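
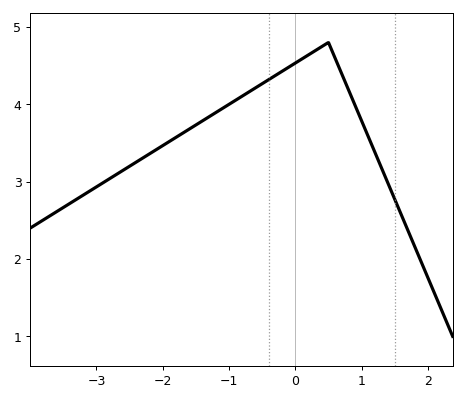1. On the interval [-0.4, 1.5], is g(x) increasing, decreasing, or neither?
neither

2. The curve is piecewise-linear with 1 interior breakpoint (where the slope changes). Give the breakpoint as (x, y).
(0.5, 4.8)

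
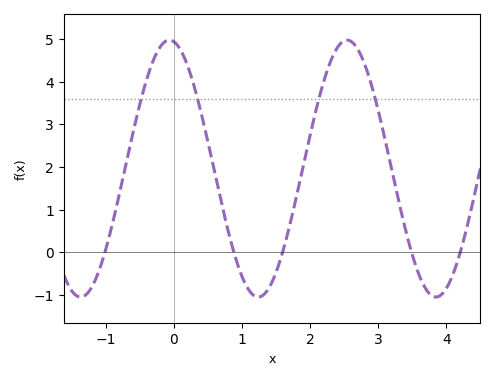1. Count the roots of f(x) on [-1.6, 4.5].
5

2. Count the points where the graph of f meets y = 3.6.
4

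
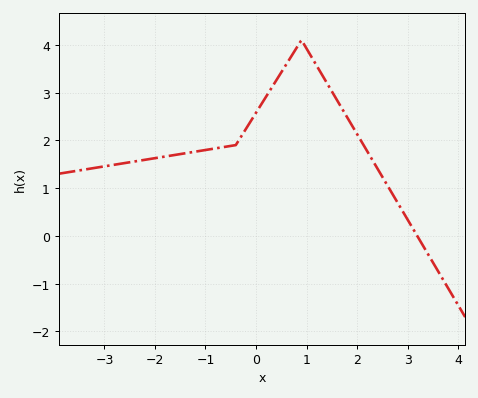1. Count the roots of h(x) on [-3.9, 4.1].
1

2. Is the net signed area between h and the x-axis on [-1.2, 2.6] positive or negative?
positive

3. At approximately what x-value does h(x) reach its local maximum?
1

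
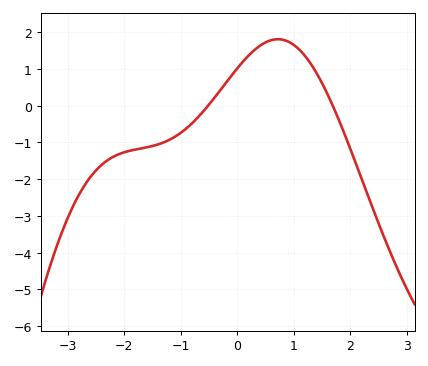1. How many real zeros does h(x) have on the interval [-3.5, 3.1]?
2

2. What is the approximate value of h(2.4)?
-2.8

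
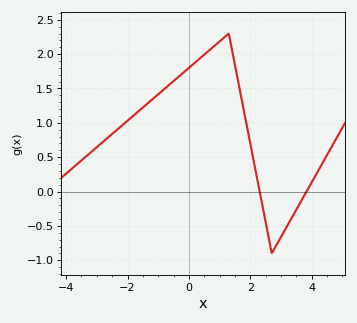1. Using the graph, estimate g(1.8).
1.16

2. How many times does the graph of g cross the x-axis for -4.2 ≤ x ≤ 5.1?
2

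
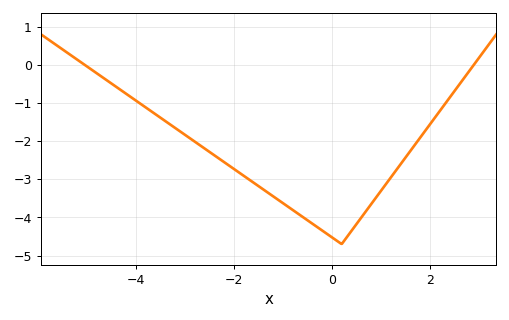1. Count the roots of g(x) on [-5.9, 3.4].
2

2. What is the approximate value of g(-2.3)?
-2.46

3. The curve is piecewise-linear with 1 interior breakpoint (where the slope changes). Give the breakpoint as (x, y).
(0.2, -4.7)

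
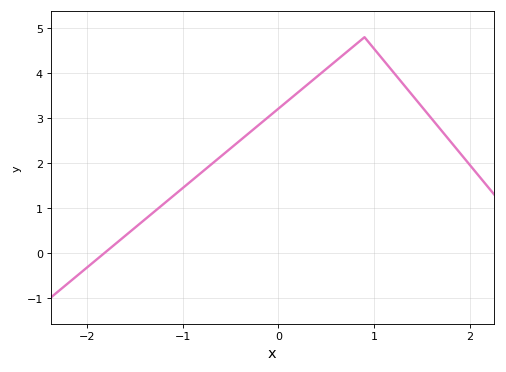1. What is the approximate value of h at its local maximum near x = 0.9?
4.8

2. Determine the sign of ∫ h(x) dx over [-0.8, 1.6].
positive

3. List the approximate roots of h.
-1.8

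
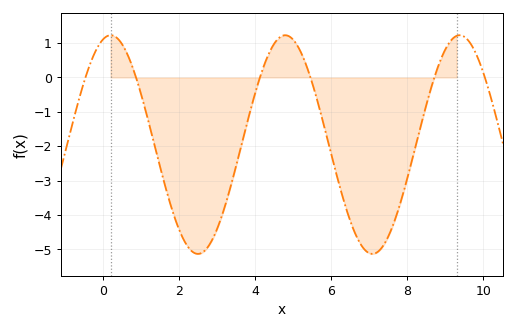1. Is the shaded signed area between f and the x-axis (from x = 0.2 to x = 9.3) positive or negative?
negative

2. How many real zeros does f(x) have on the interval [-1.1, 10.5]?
6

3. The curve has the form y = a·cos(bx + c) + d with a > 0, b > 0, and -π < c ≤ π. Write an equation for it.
y = 3.18cos(1.37x - 0.282) - 1.95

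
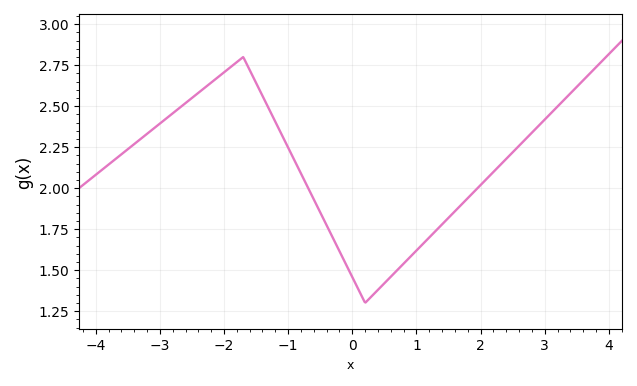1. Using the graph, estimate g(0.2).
1.3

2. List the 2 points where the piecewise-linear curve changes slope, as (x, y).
(-1.7, 2.8); (0.2, 1.3)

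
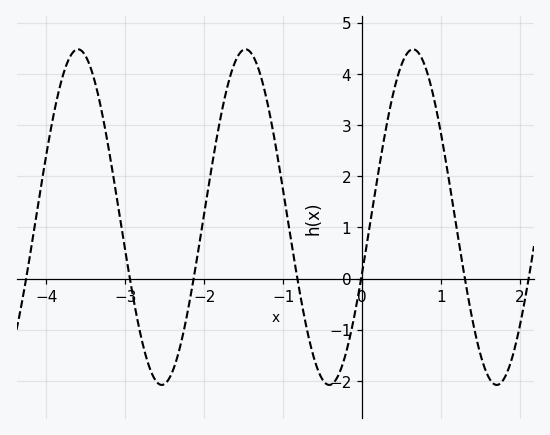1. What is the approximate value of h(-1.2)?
3.4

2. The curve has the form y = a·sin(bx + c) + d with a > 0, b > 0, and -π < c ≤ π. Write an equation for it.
y = 3.28sin(3x - 0.34) + 1.2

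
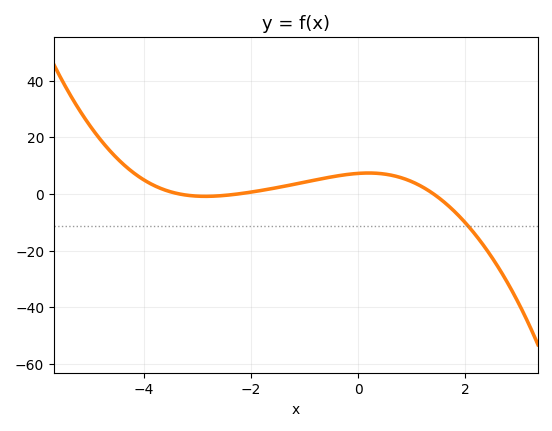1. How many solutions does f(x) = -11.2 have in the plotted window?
1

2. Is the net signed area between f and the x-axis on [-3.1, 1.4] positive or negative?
positive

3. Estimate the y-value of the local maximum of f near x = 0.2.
7.41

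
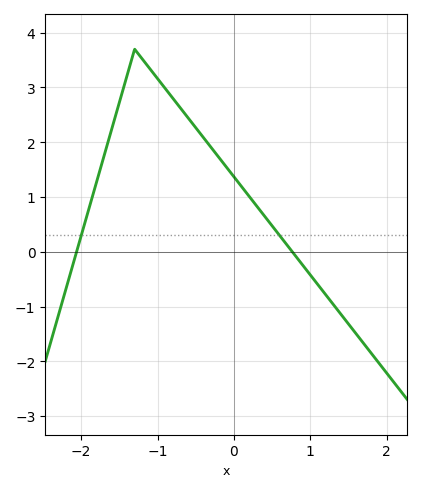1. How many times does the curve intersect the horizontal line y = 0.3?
2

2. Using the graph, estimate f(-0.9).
3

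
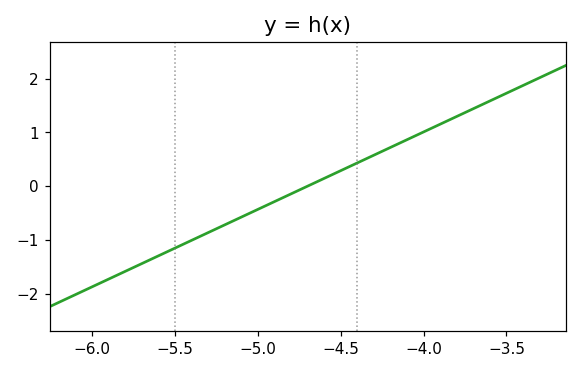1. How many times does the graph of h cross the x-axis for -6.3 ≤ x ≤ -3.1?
1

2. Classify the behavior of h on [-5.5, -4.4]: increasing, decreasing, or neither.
increasing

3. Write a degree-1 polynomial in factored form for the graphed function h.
y = 1.44(x + 4.7)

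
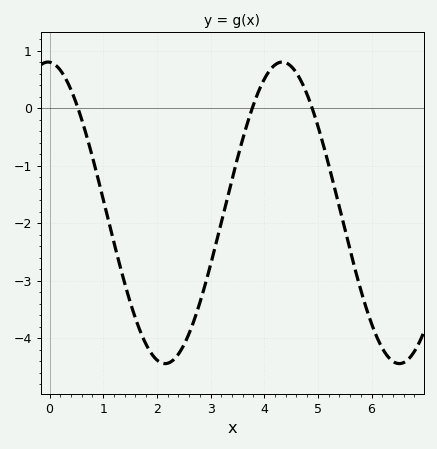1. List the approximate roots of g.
0.5, 3.8, 4.9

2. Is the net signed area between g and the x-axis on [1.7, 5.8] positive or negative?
negative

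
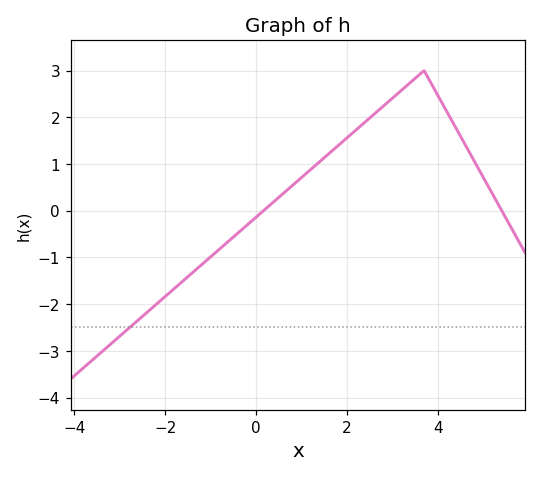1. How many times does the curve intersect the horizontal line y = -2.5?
1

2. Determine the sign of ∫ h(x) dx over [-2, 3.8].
positive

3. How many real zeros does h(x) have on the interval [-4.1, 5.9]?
2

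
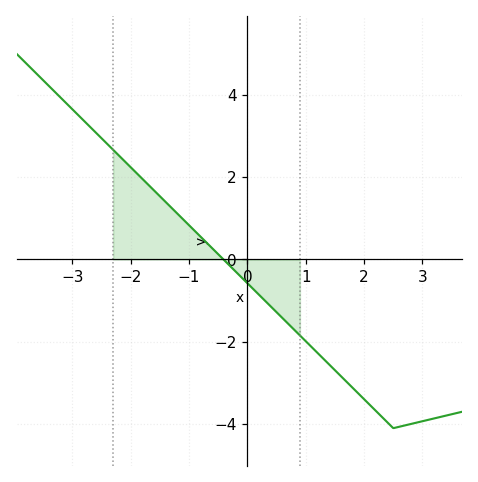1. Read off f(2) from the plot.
-3.4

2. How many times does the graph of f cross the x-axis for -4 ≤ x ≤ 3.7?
1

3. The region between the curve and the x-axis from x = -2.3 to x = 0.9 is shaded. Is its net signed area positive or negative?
positive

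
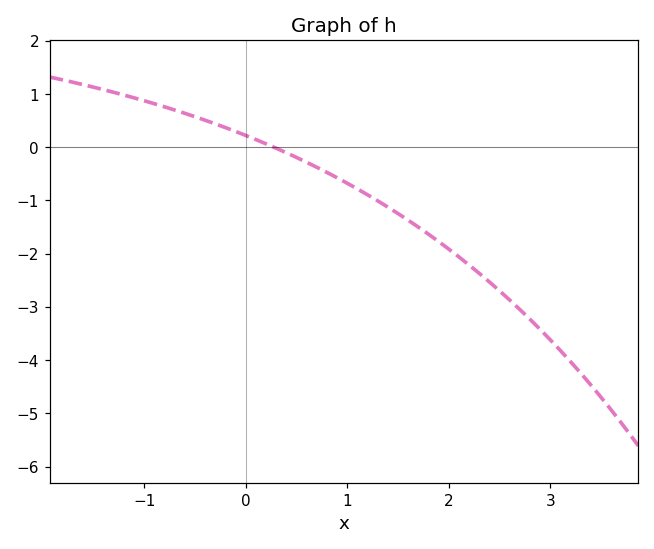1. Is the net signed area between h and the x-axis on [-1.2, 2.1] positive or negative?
negative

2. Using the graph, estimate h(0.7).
-0.4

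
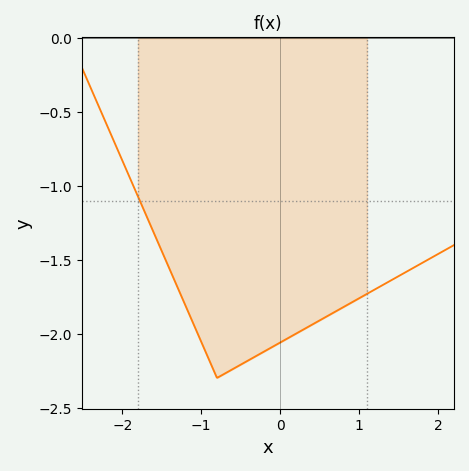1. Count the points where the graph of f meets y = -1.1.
1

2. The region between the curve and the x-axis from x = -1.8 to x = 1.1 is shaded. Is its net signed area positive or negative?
negative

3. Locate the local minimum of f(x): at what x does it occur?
-0.8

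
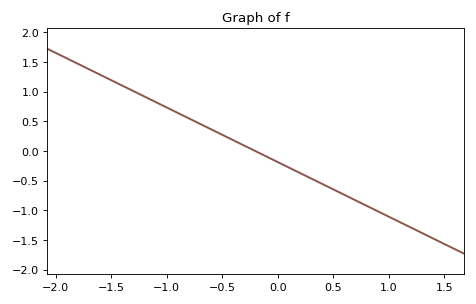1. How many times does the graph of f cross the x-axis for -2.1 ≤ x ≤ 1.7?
1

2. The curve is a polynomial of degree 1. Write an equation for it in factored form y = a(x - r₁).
y = -0.92(x + 0.2)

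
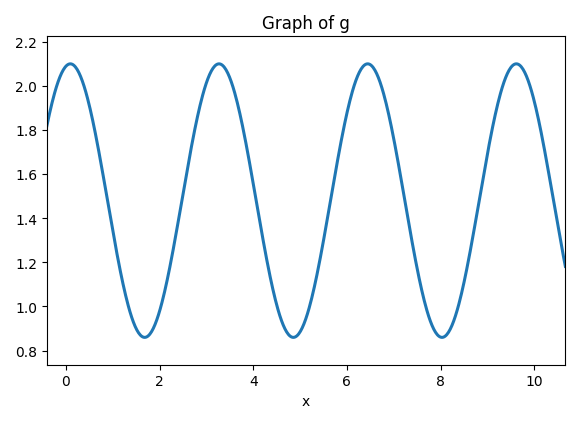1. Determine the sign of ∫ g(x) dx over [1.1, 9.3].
positive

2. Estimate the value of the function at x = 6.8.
1.96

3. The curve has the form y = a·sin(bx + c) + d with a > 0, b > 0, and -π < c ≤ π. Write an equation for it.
y = 0.62sin(2x + 1.4) + 1.48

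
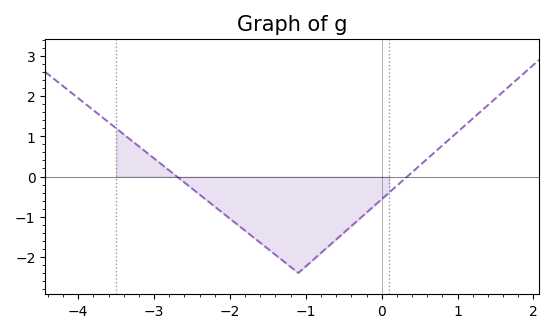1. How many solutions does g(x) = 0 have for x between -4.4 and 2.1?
2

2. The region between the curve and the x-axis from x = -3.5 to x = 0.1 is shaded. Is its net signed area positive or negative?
negative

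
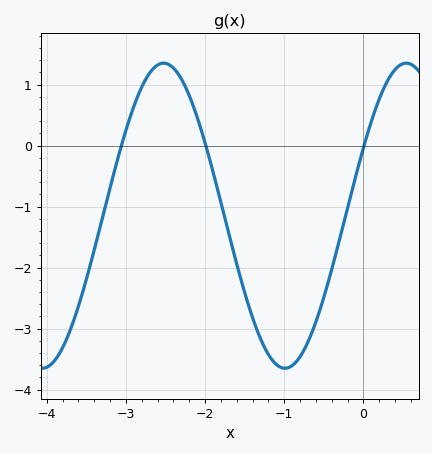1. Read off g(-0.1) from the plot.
-0.5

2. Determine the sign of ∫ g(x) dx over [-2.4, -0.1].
negative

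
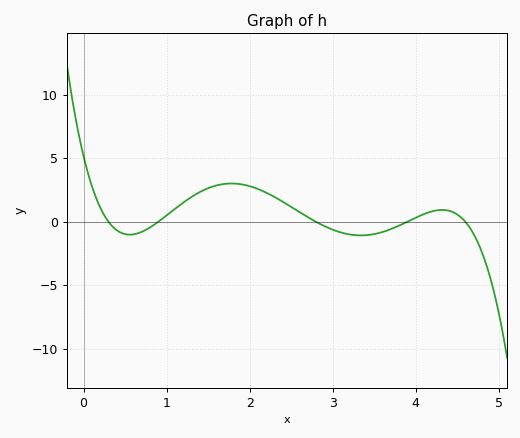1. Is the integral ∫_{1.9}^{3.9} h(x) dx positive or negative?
positive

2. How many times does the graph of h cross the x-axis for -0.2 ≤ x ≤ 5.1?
5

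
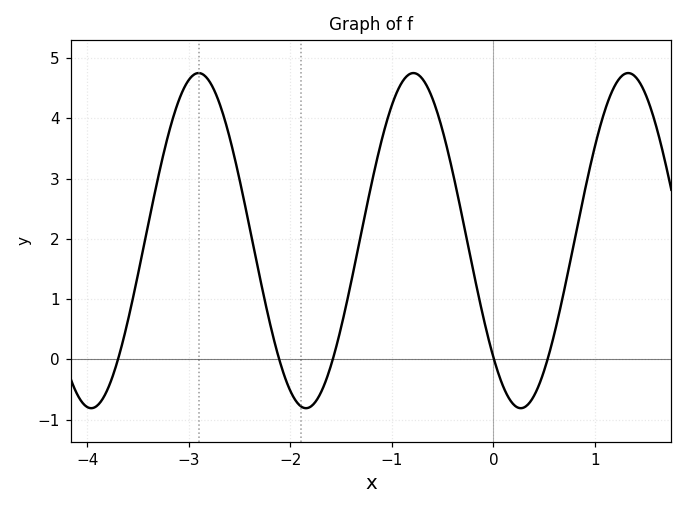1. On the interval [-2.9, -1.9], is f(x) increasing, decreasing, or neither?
decreasing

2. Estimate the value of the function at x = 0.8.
2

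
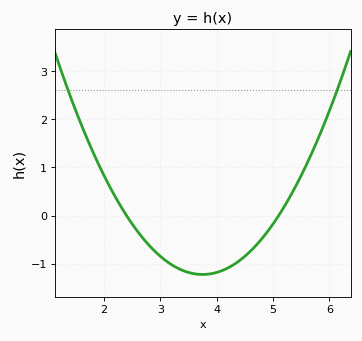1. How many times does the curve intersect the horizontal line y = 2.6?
2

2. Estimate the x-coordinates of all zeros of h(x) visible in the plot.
2.4, 5.1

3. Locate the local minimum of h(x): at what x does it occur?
3.75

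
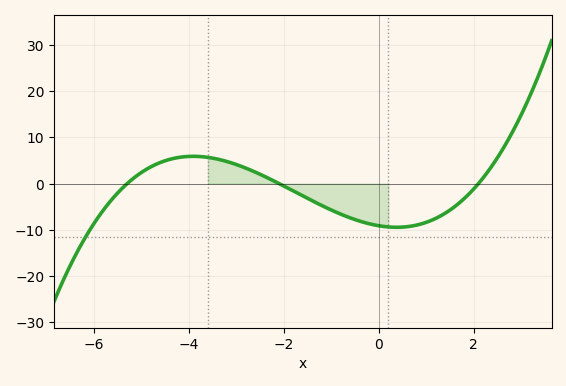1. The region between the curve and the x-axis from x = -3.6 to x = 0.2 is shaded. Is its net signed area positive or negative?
negative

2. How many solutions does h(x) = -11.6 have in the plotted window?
1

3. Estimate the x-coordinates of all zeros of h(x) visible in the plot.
-5.4, -2.2, 2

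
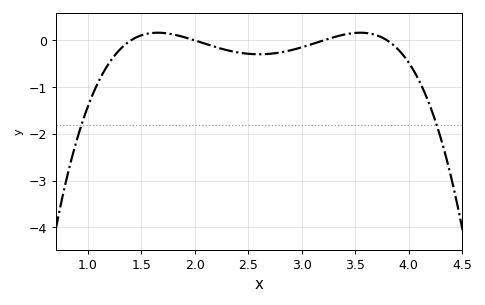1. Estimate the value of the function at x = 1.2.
-0.5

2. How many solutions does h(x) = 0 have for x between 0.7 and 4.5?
4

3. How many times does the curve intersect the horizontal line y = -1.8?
2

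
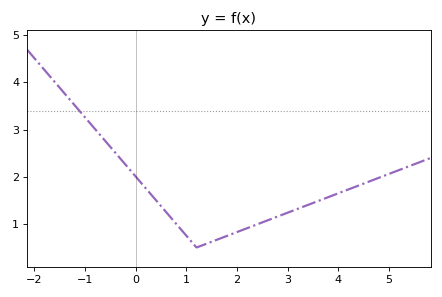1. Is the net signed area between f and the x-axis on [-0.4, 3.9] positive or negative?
positive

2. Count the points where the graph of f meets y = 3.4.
1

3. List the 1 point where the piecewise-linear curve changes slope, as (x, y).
(1.2, 0.5)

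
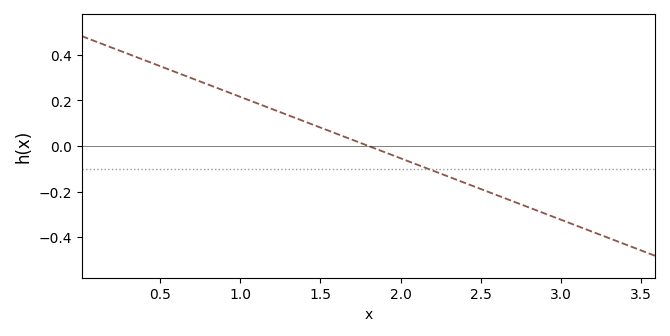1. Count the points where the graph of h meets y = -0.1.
1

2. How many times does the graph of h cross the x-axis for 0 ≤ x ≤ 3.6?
1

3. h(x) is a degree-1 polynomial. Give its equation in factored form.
y = -0.27(x - 1.8)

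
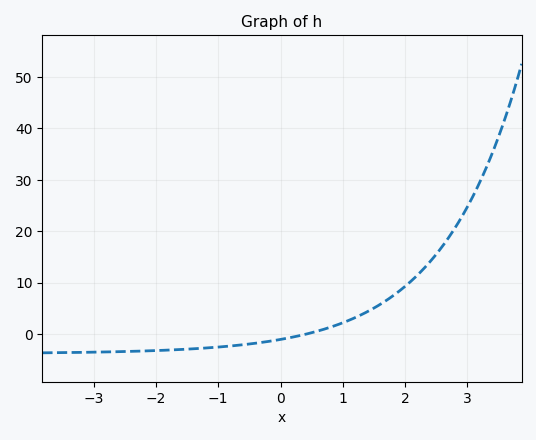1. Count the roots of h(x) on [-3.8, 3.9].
1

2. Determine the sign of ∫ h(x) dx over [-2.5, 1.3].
negative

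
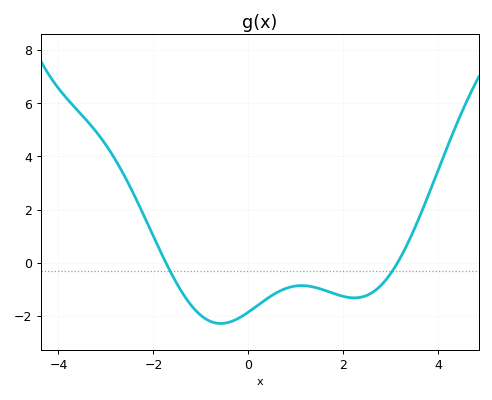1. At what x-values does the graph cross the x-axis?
-1.74, 3.14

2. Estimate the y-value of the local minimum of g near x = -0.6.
-2.28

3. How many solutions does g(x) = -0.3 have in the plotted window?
2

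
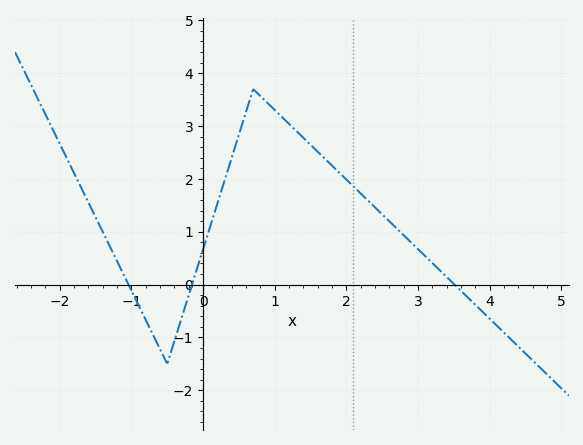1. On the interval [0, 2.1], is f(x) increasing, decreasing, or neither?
neither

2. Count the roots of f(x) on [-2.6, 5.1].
3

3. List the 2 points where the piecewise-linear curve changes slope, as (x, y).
(-0.5, -1.5); (0.7, 3.7)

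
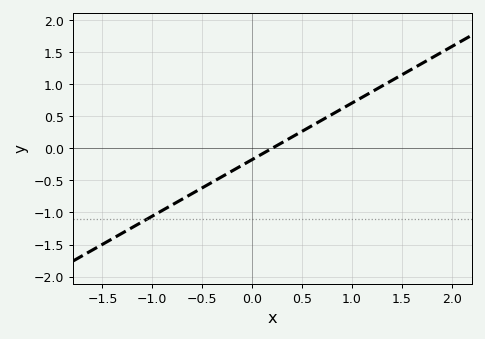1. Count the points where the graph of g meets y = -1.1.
1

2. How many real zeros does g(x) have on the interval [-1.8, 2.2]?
1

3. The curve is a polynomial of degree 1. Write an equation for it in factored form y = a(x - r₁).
y = 0.88(x - 0.2)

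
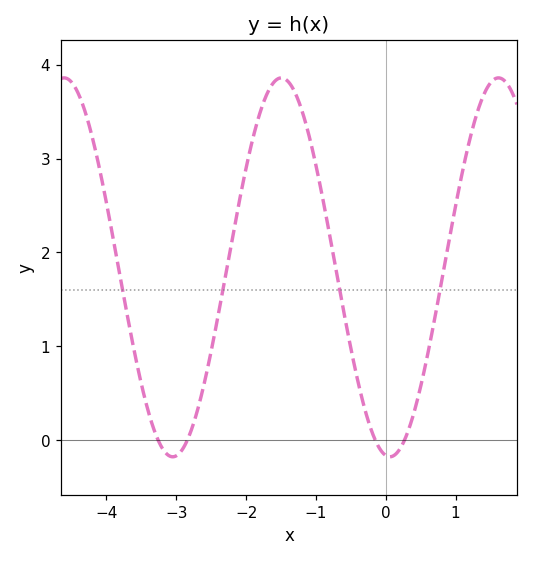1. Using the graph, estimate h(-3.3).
0.07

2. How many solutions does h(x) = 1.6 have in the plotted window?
4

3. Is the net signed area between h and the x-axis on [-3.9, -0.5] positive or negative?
positive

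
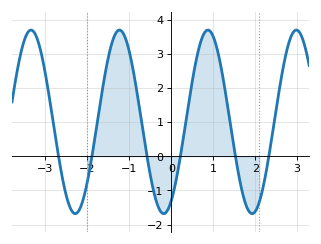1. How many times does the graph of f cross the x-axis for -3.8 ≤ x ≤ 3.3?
6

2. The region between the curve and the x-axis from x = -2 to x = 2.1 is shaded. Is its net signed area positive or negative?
positive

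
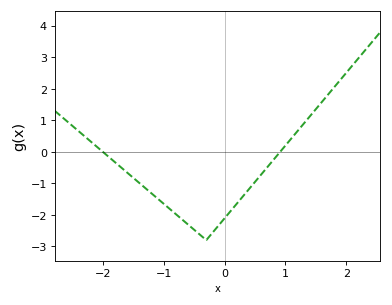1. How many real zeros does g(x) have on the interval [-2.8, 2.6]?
2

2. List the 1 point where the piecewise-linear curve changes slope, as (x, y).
(-0.3, -2.8)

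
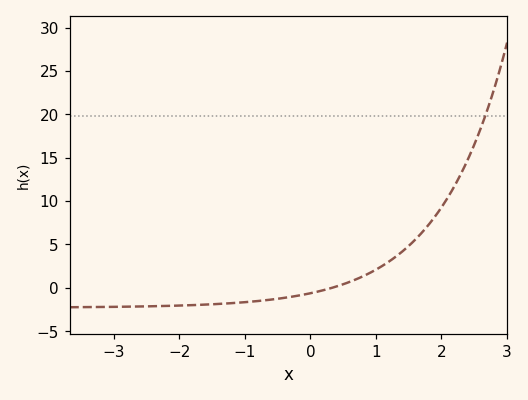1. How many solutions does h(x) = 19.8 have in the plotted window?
1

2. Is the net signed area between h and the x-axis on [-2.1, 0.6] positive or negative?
negative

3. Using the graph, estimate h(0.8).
1.33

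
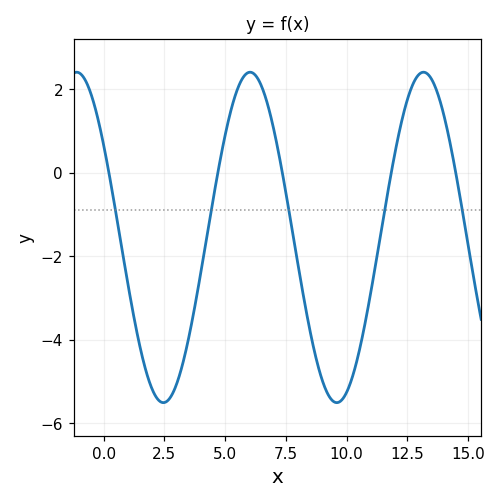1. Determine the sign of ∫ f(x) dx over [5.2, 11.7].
negative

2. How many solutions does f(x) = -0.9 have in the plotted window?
5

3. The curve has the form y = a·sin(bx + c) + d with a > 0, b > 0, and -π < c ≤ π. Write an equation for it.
y = 3.96sin(0.88x + 2.5) - 1.55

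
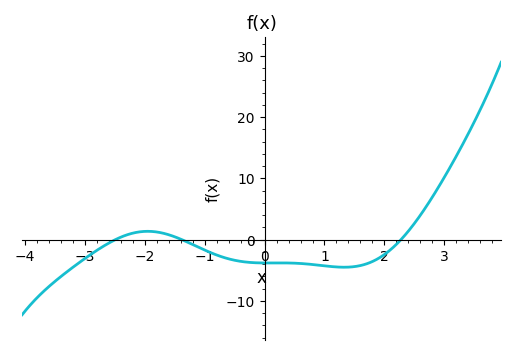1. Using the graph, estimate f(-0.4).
-4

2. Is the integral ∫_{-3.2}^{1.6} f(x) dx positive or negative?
negative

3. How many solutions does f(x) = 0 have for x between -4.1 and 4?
3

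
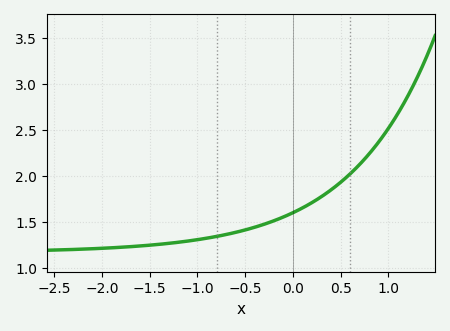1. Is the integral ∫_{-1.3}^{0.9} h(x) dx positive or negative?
positive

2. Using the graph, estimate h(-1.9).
1.22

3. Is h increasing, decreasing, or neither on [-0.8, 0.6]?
increasing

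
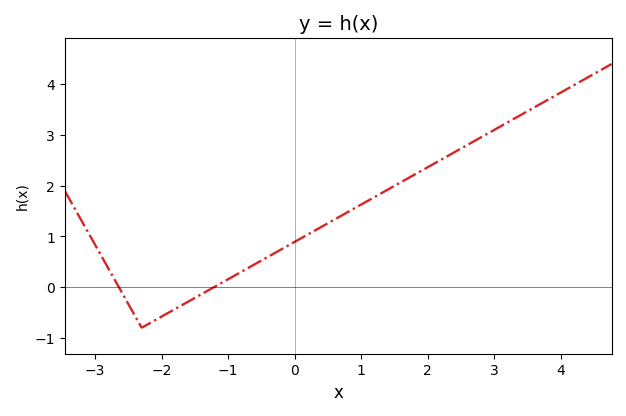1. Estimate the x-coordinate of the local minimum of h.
-2.4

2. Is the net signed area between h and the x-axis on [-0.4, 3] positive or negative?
positive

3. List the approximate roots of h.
-2.6, -1.2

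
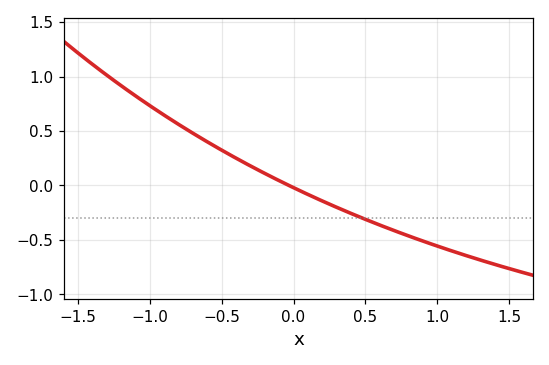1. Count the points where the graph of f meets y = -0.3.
1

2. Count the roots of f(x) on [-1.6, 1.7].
1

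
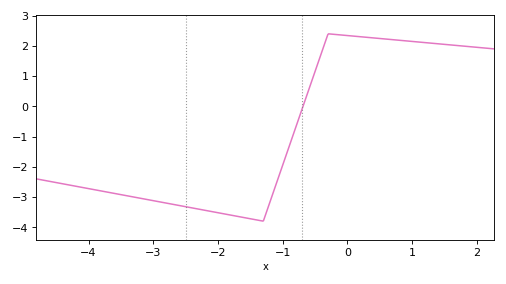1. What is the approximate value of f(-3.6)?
-2.9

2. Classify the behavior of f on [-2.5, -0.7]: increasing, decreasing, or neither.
neither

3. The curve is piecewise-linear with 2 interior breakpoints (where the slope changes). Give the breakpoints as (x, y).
(-1.3, -3.8); (-0.3, 2.4)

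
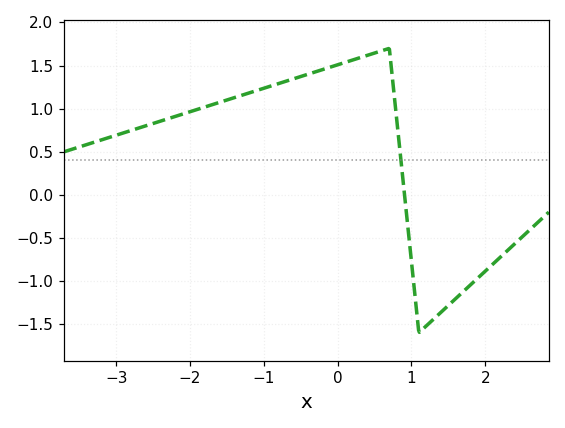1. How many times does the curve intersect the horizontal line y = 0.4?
1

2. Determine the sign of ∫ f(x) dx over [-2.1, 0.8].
positive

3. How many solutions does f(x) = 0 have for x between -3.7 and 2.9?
1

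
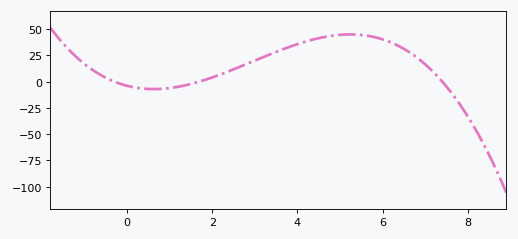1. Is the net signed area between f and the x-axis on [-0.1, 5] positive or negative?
positive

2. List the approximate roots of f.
-0.2, 1.8, 7.4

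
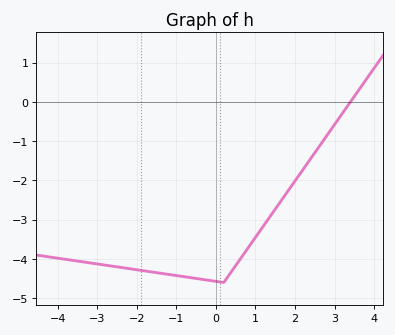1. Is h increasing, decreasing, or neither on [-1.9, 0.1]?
decreasing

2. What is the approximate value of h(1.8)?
-2.3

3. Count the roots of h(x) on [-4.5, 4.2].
1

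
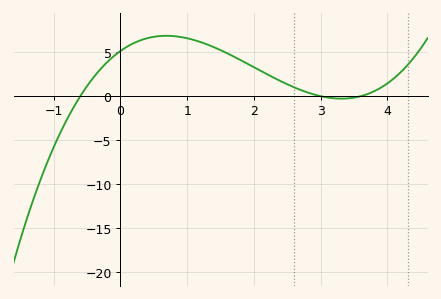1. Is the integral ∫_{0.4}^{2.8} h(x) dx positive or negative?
positive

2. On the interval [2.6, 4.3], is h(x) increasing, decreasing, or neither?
neither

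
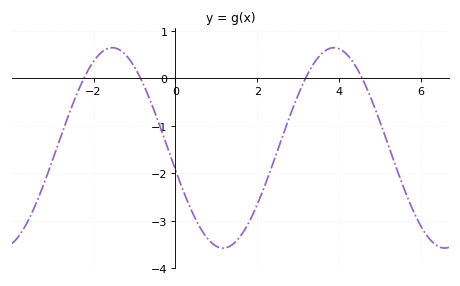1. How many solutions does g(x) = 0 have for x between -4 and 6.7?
4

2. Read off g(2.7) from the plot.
-1.03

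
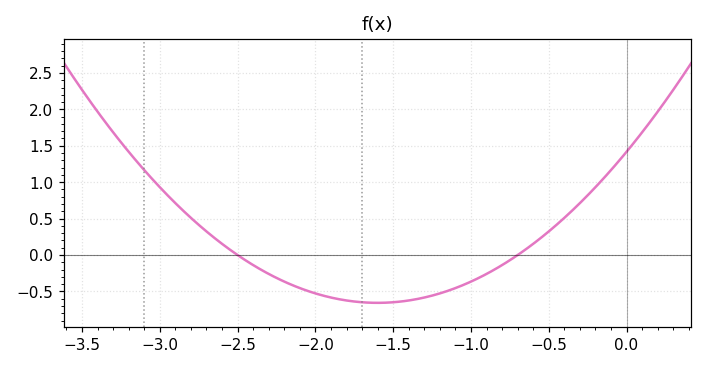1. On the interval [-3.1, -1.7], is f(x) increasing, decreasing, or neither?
decreasing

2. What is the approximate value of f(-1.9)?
-0.6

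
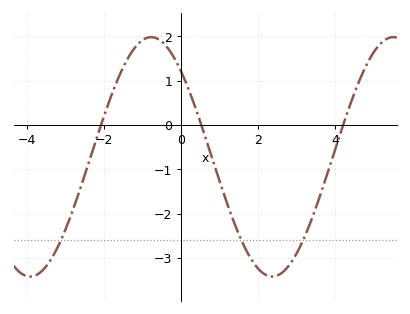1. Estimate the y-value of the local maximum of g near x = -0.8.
2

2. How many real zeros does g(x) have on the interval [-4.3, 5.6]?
3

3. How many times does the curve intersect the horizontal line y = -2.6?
3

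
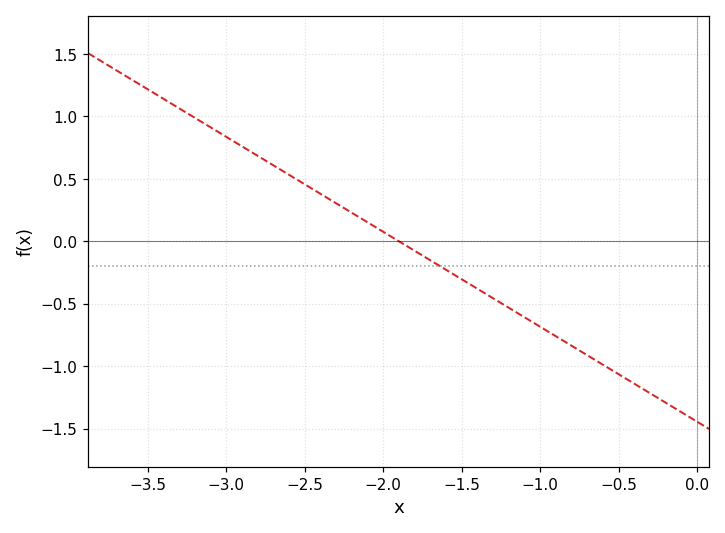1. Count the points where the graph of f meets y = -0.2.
1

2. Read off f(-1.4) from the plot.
-0.38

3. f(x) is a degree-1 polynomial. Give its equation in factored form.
y = -0.76(x + 1.9)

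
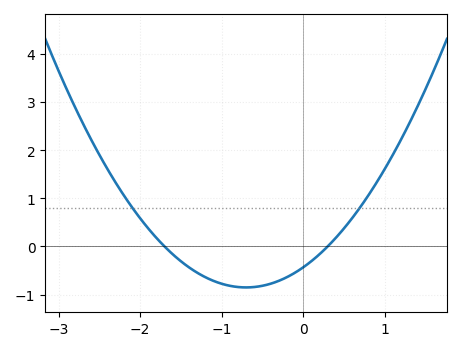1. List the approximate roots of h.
-1.7, 0.3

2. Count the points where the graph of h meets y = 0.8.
2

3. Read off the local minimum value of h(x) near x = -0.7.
-0.8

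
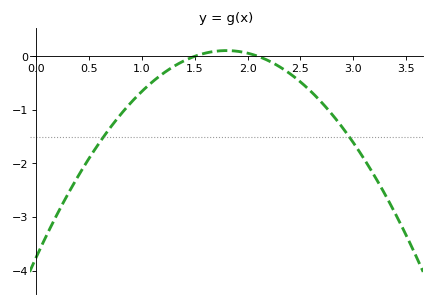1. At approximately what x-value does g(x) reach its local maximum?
1.8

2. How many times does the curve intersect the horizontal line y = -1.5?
2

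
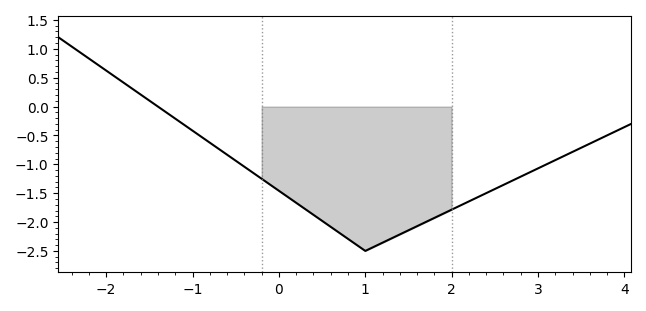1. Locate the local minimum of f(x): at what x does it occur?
1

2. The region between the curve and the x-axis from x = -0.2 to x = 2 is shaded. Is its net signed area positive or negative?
negative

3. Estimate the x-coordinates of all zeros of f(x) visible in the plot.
-1.4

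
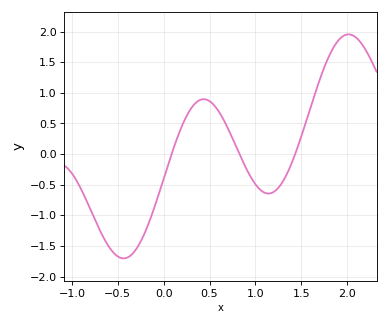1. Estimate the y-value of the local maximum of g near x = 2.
1.95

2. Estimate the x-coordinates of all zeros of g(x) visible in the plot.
0.1, 0.85, 1.45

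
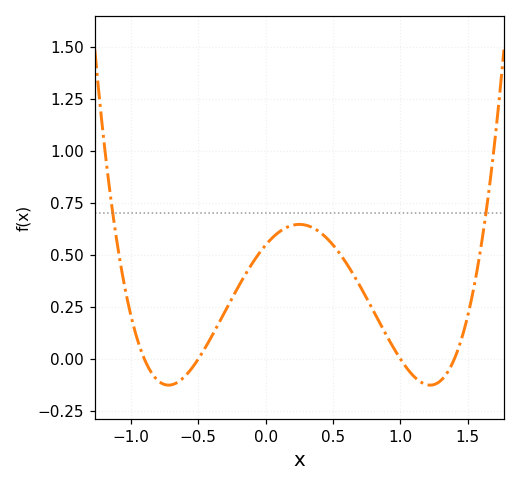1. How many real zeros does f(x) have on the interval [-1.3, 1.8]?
4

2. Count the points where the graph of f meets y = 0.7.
2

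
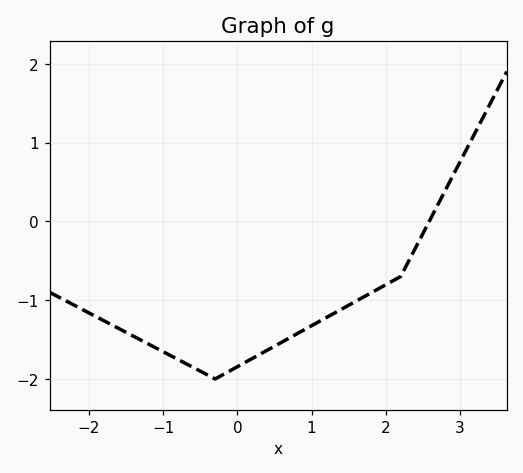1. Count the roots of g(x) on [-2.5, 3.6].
1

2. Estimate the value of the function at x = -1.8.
-1.3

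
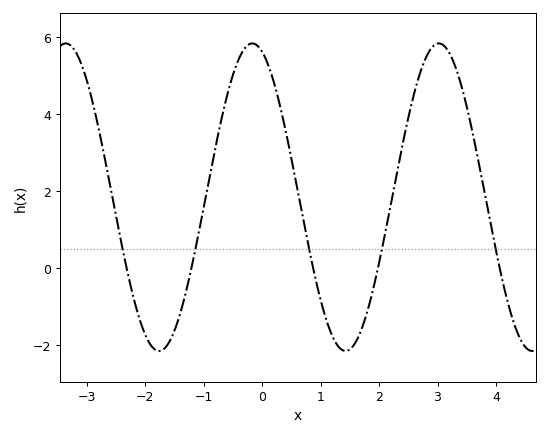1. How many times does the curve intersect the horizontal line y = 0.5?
5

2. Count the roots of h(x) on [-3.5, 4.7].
5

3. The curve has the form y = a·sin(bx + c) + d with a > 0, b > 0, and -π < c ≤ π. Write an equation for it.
y = 3.99sin(2x + 1.9) + 1.84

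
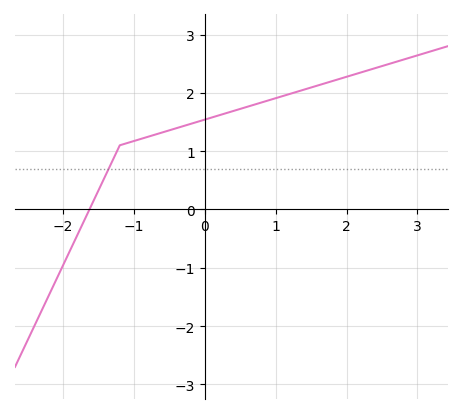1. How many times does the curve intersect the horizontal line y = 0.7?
1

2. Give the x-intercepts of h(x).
-1.6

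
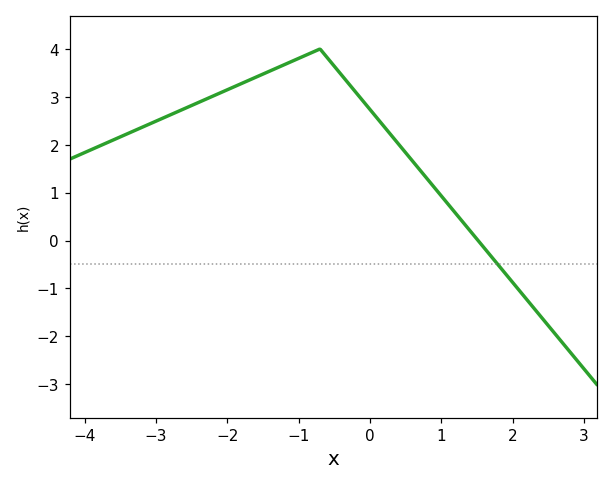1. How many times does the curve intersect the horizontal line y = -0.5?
1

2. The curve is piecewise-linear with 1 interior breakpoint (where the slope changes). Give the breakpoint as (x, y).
(-0.7, 4)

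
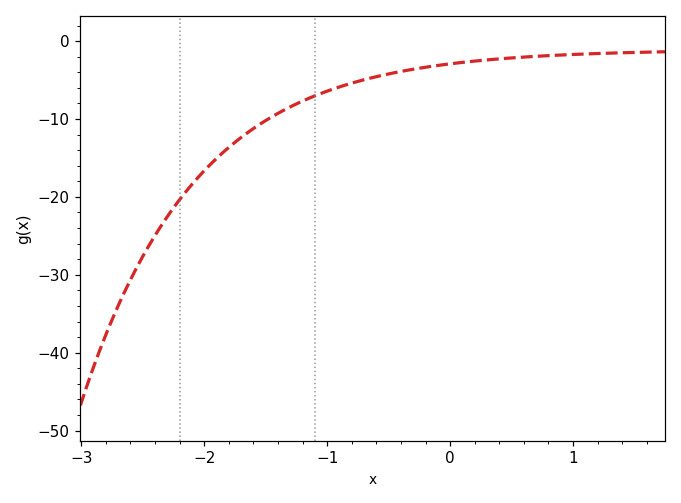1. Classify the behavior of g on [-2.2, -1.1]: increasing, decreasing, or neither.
increasing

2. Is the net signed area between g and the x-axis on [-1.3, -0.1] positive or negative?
negative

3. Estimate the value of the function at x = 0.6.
-2.05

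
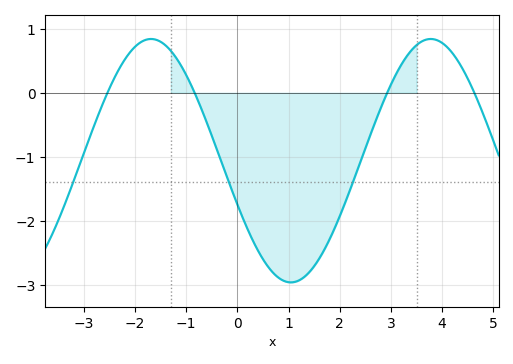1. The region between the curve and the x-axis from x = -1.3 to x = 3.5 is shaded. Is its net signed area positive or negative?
negative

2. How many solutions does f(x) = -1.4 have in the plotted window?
3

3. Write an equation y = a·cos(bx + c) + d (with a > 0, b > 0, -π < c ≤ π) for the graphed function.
y = 1.9cos(1.15x + 1.94) - 1.06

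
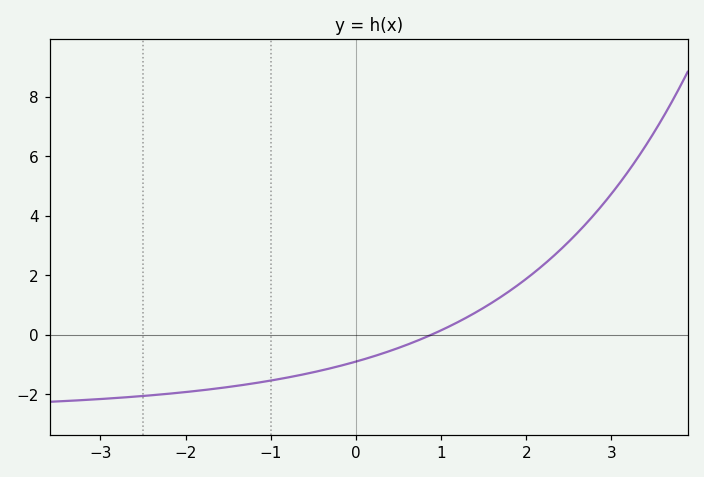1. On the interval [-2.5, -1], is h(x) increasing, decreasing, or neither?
increasing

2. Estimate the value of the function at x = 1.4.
0.732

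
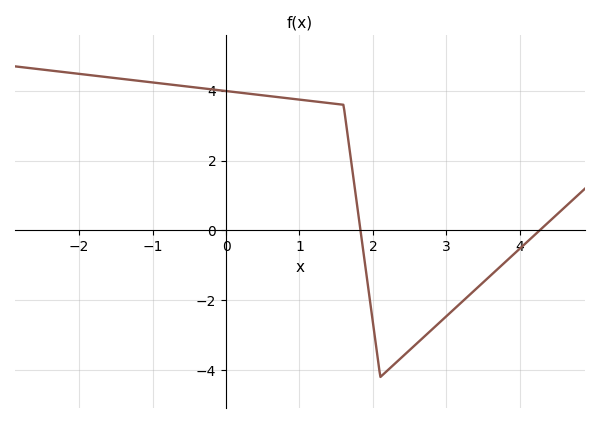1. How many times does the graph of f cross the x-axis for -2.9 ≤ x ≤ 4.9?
2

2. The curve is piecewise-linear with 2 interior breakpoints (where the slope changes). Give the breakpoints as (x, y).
(1.6, 3.6); (2.1, -4.2)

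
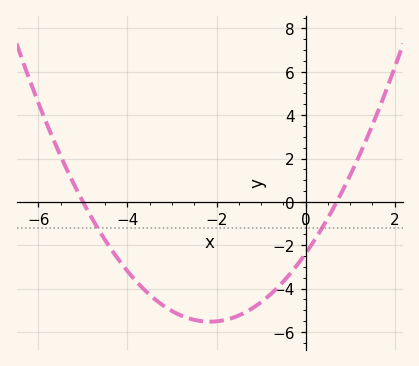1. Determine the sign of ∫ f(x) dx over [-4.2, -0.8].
negative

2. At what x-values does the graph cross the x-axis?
-5, 0.6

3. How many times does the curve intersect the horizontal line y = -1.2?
2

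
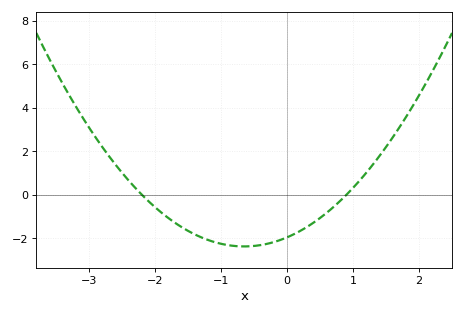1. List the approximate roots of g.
-2.2, 0.9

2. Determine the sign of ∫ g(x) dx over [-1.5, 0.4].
negative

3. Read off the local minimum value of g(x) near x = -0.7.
-2.4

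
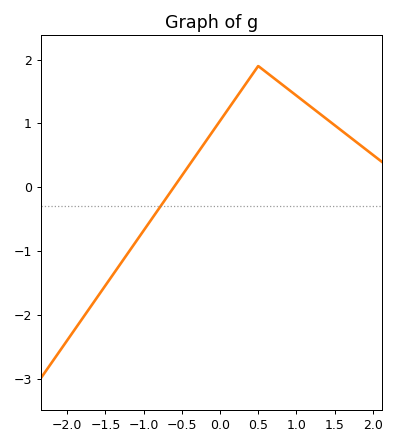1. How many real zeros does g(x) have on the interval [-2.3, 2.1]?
1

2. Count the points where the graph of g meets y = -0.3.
1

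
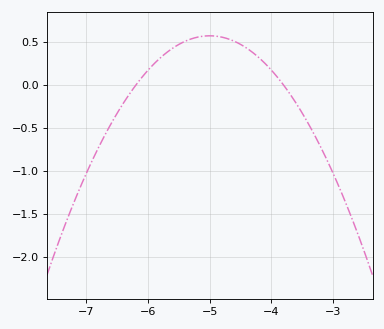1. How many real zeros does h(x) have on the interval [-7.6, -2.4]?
2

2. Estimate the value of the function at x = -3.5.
-0.324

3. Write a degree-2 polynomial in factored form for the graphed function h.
y = -0.4(x + 6.2)(x + 3.8)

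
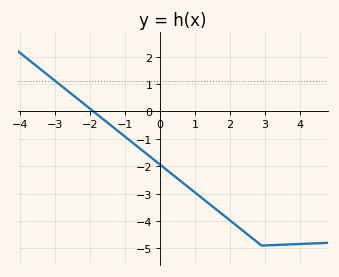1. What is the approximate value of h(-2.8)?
0.9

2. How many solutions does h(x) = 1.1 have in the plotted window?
1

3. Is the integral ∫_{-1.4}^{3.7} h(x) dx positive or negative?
negative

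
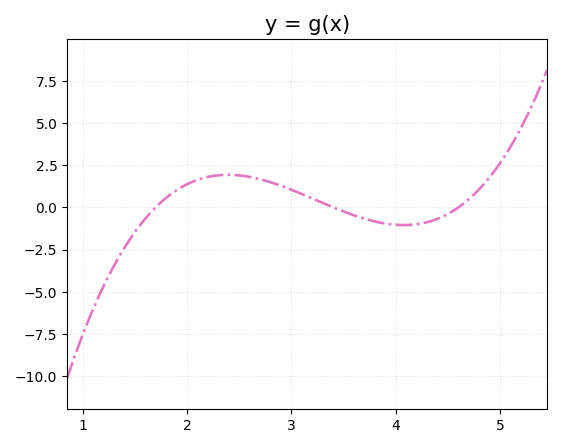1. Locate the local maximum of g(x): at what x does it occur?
2.4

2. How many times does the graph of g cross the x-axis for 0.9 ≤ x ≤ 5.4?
3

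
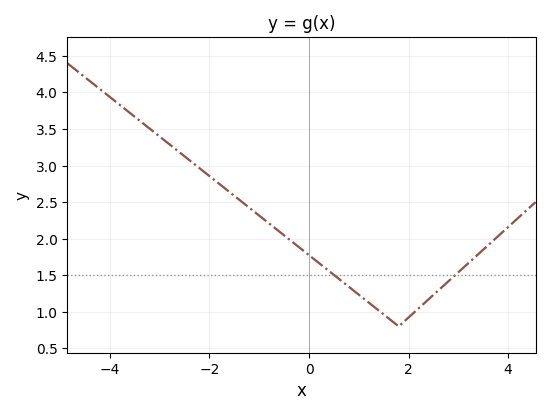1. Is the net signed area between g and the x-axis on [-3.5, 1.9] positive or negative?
positive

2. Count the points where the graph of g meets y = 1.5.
2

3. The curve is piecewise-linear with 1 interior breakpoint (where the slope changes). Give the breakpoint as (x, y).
(1.8, 0.8)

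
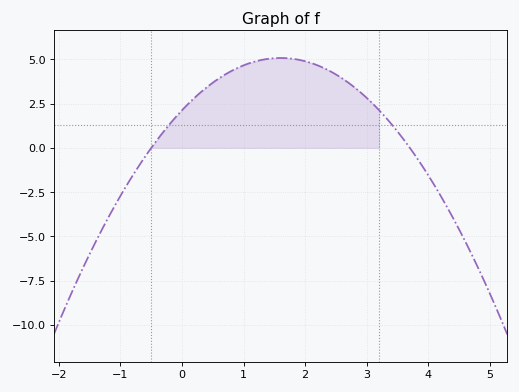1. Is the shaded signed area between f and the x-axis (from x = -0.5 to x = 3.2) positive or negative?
positive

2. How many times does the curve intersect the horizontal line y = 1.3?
2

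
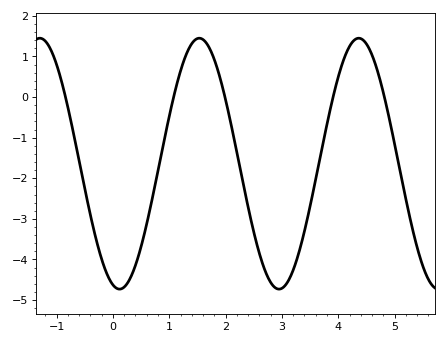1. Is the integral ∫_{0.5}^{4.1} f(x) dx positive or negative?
negative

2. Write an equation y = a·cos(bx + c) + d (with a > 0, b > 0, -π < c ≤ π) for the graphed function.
y = 3.09cos(2.22x + 2.88) - 1.64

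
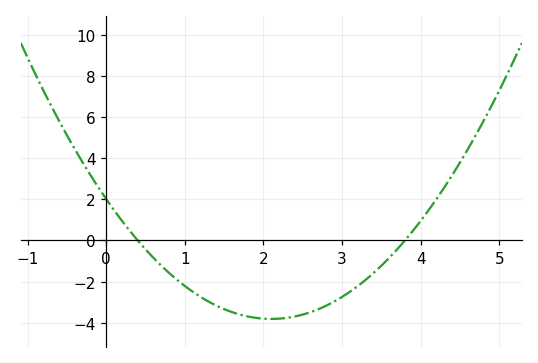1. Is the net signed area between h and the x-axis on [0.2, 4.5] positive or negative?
negative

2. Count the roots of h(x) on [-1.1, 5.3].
2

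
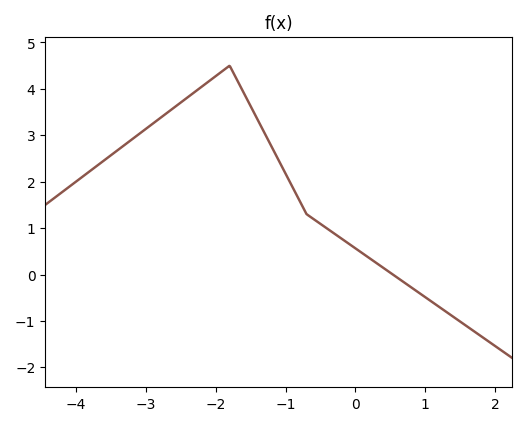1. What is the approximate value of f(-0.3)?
0.879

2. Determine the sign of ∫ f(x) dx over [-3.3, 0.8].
positive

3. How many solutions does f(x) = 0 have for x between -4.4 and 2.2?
1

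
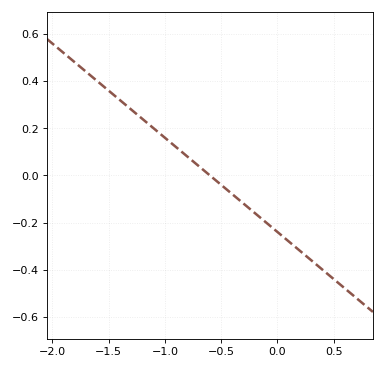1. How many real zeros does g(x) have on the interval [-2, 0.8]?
1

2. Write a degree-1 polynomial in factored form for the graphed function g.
y = -0.4(x + 0.6)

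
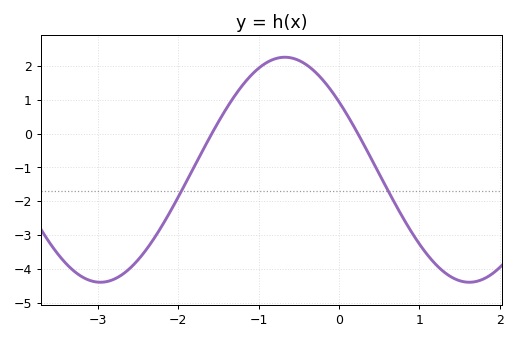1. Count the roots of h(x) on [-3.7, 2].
2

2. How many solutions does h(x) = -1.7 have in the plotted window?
2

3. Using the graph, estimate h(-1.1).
1.7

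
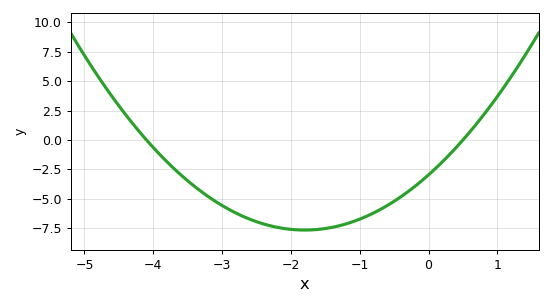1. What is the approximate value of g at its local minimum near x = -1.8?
-7.67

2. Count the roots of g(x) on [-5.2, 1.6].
2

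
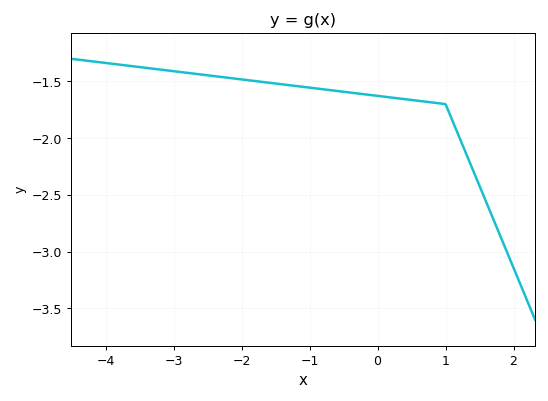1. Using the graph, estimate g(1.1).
-1.84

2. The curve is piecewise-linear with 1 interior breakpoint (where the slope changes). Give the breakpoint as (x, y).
(1, -1.7)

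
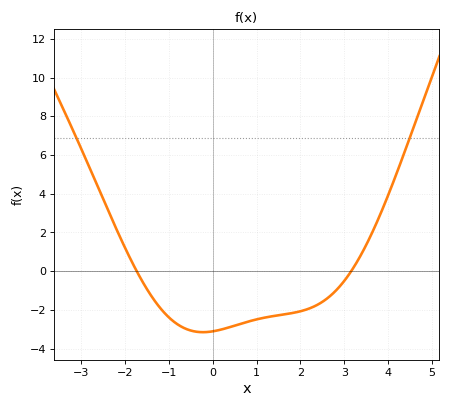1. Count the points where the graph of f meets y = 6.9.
2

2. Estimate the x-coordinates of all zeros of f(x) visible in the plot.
-1.73, 3.16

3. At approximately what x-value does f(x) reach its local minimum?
-0.221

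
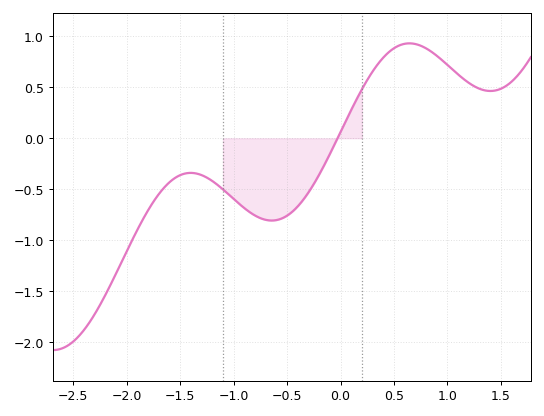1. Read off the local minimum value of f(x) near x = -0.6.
-0.8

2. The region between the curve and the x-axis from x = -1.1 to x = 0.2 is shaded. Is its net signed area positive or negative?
negative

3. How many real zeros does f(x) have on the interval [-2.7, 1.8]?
1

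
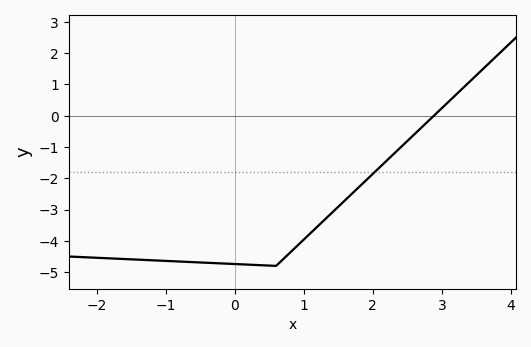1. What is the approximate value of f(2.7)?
-0.39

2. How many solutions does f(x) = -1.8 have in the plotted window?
1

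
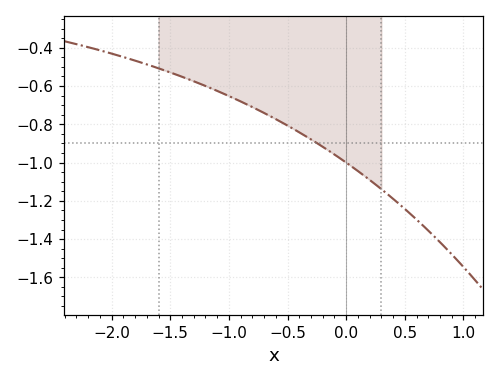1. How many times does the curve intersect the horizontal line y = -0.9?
1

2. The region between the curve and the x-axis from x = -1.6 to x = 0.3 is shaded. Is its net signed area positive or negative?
negative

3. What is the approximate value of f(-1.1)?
-0.62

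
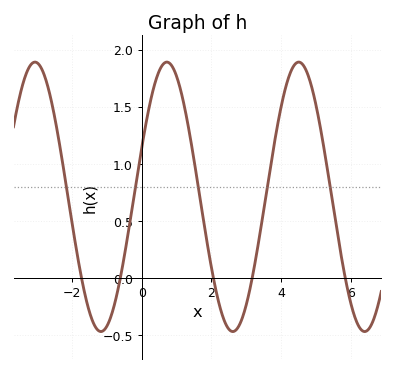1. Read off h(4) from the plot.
1.5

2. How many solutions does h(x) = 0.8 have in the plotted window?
5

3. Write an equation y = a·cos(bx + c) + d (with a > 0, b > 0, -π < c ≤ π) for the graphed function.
y = 1.18cos(1.7x - 1.2) + 0.71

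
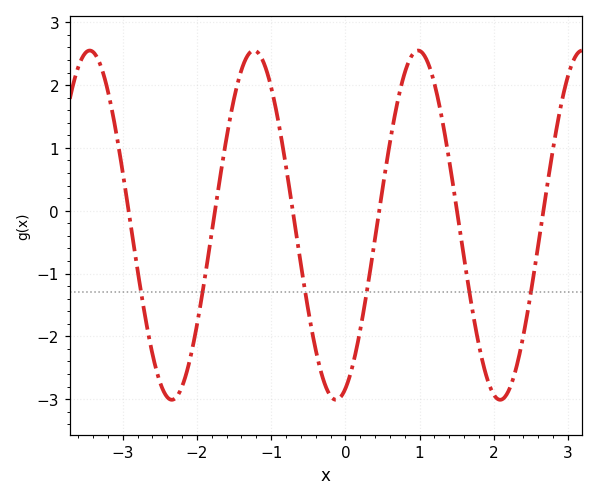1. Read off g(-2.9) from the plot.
-0.2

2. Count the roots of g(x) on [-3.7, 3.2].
6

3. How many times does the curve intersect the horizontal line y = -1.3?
6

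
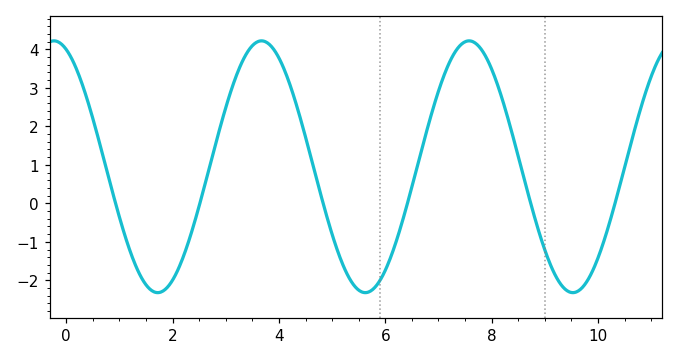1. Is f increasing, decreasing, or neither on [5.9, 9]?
neither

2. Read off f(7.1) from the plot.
3.3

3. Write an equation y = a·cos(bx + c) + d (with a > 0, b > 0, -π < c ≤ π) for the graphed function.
y = 3.27cos(1.6x + 0.37) + 0.95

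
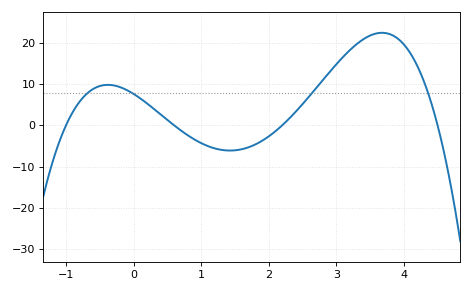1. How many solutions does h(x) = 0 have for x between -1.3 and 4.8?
4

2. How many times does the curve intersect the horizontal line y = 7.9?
4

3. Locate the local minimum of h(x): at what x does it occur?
1.43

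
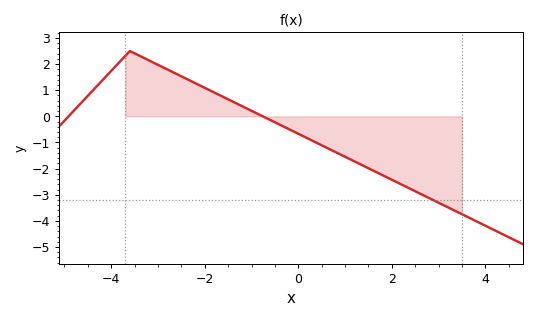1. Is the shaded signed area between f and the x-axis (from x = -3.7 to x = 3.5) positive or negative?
negative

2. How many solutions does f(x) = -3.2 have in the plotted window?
1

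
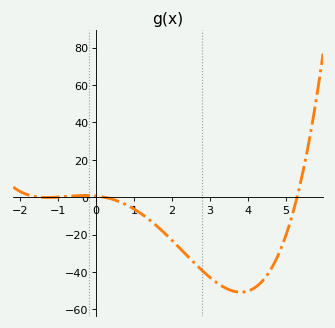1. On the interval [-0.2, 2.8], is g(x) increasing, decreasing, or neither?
decreasing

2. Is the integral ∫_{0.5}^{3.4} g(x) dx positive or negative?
negative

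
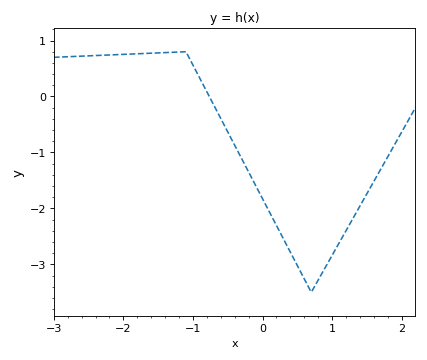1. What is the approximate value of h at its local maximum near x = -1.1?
0.8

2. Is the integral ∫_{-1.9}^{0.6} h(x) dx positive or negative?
negative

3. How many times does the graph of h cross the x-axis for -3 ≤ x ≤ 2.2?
1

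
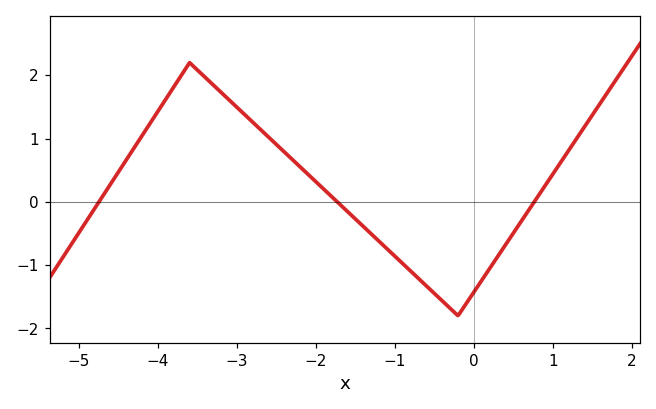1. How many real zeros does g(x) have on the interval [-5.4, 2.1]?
3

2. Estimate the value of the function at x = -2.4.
0.788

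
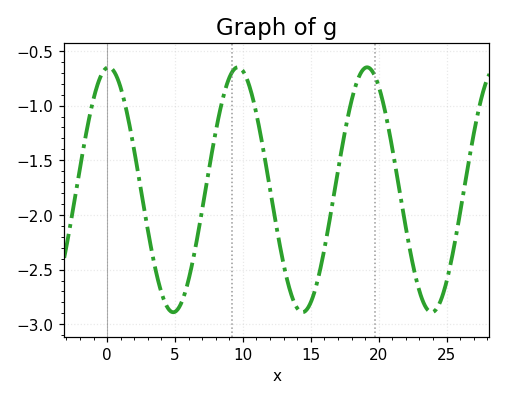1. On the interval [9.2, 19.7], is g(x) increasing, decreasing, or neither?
neither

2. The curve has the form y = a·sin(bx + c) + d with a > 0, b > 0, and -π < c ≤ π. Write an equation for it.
y = 1.12sin(0.66x + 1.5) - 1.77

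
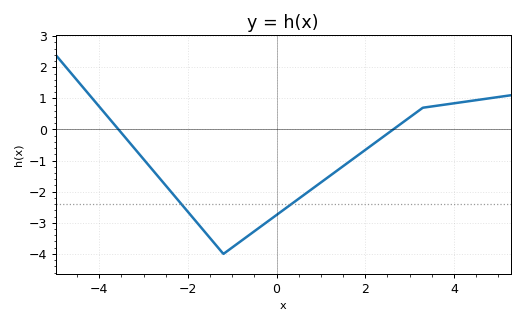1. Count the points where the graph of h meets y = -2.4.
2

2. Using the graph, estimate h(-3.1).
-0.8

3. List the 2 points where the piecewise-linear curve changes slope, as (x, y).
(-1.2, -4); (3.3, 0.7)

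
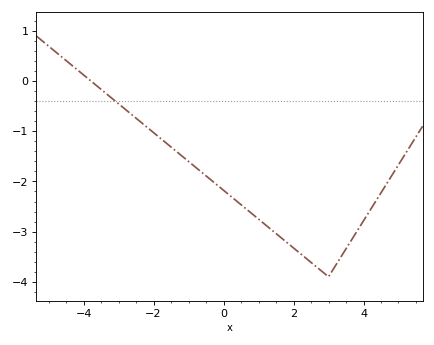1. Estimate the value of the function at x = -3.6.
-0.1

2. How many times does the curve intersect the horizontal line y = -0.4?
1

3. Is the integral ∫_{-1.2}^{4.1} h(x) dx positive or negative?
negative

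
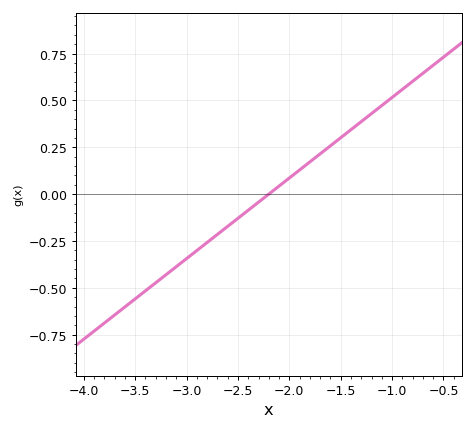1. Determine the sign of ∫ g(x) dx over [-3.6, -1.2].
negative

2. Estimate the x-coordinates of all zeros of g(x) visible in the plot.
-2.2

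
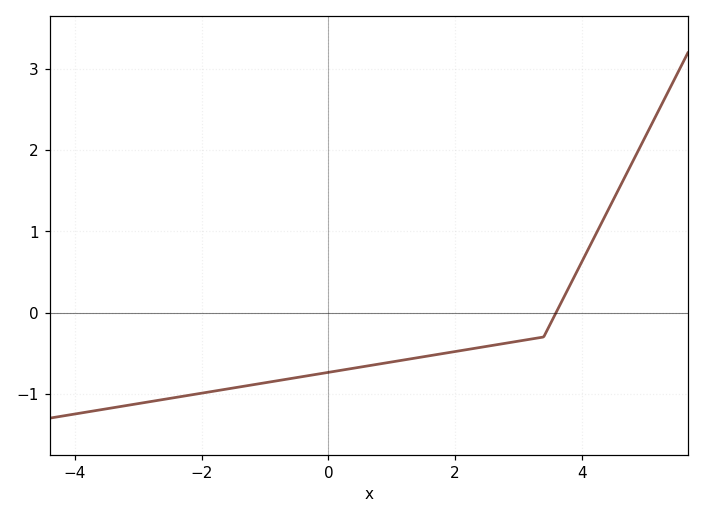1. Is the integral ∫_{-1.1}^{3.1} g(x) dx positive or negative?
negative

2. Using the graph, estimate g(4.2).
0.93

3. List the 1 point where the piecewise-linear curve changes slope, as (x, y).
(3.4, -0.3)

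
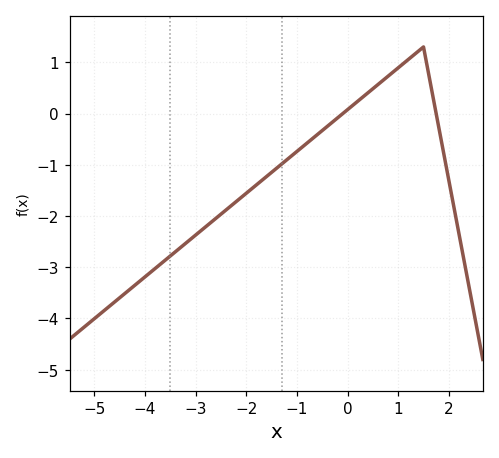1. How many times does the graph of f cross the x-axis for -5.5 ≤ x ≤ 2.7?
2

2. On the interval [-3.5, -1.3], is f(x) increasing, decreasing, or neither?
increasing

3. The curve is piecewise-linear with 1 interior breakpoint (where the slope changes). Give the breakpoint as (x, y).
(1.5, 1.3)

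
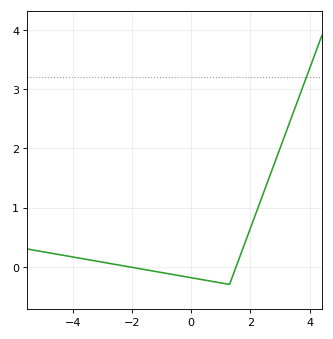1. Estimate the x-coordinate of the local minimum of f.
1.2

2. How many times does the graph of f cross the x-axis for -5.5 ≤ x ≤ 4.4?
2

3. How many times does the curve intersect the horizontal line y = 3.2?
1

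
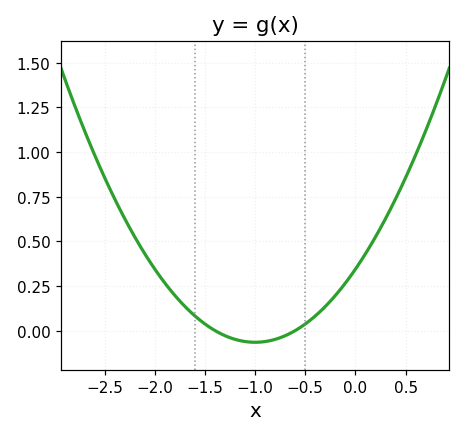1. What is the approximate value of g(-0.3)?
0.135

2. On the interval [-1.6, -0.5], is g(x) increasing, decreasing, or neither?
neither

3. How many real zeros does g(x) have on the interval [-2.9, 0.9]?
2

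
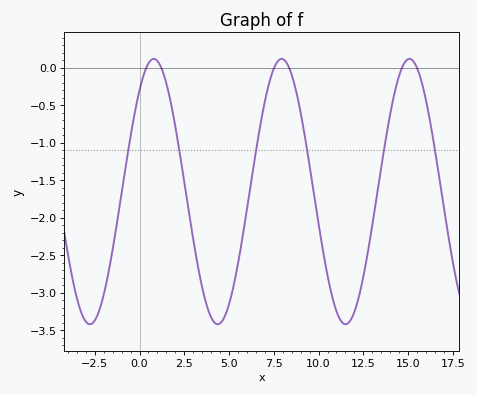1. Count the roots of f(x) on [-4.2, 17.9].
6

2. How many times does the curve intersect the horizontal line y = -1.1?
6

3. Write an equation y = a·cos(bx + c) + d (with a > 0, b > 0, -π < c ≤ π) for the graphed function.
y = 1.77cos(0.88x - 0.7) - 1.65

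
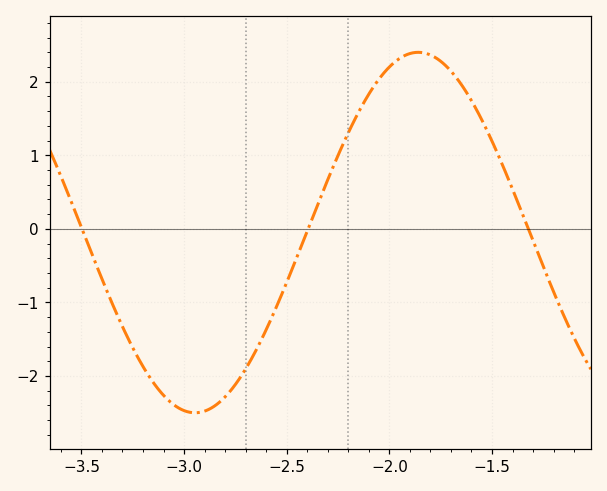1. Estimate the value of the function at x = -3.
-2.5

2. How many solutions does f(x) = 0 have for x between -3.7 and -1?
3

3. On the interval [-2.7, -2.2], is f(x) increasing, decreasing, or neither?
increasing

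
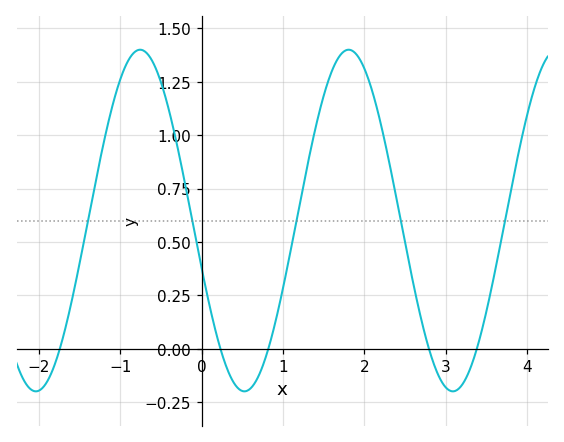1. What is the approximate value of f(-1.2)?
0.98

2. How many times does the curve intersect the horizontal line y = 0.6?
5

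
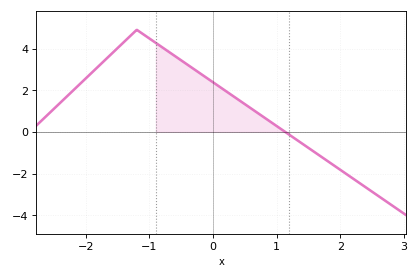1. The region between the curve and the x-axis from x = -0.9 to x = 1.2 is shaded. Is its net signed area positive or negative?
positive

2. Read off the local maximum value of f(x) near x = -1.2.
4.9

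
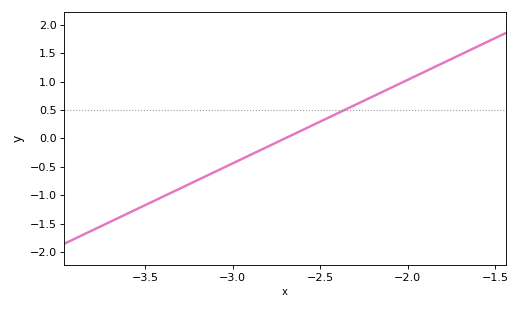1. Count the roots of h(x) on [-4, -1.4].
1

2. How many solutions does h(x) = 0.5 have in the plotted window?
1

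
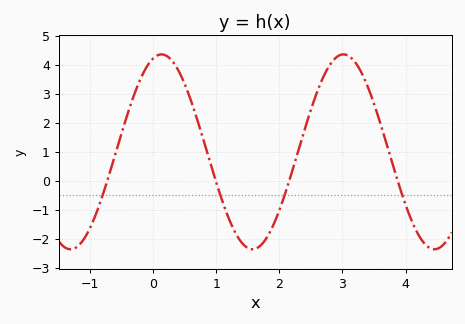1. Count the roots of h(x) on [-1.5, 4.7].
4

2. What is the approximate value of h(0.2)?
4.31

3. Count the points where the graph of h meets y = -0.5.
4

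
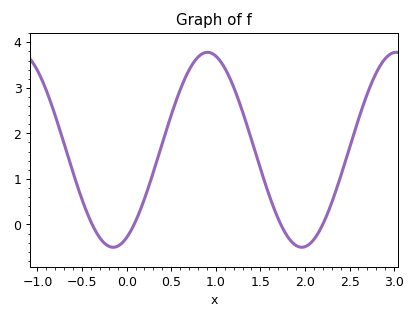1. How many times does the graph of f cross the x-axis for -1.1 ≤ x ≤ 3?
4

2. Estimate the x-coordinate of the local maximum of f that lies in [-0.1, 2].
0.907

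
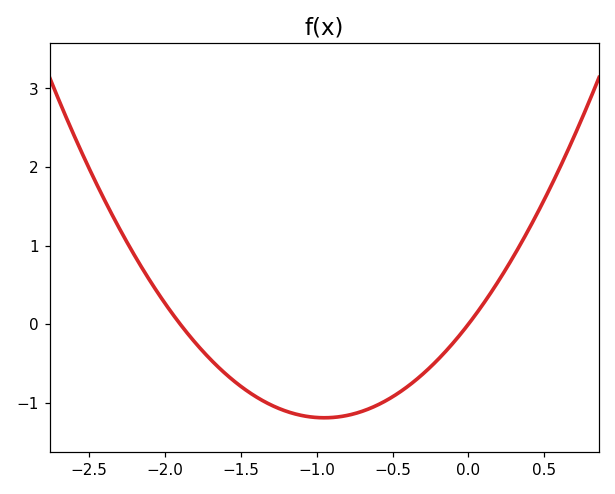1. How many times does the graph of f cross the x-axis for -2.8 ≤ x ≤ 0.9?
2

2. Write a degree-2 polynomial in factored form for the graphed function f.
y = 1.32(x + 1.9)(x - 0)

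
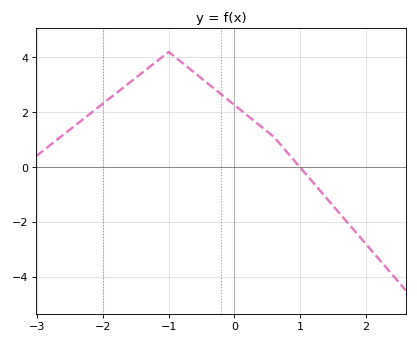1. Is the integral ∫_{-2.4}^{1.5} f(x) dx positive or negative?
positive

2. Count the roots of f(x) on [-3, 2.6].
1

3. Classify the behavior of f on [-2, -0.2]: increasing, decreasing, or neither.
neither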